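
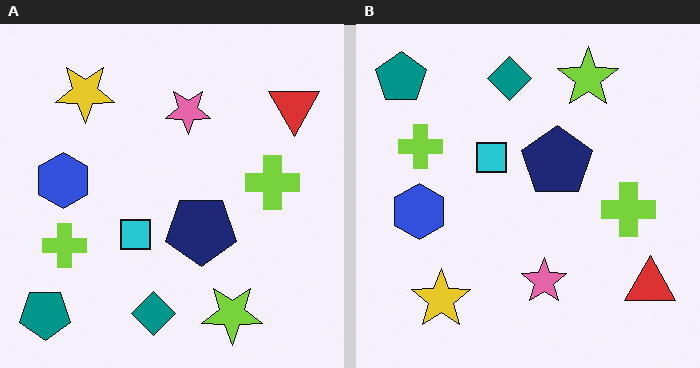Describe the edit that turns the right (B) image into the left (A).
The transformation is: flipped vertically (top ↔ bottom).

The teal diamond is in the top of the right (B) image and the bottom of the left (A) — shapes on opposite sides of the horizontal midline have swapped in a mirror flip.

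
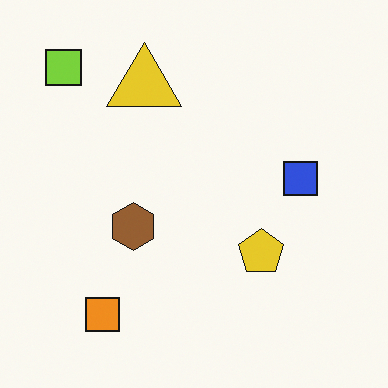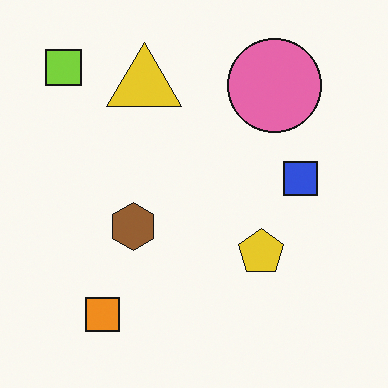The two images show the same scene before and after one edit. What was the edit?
The second image is the first overlaid with an additional pink circle.

A pink circle appears in the second image that is absent from the first.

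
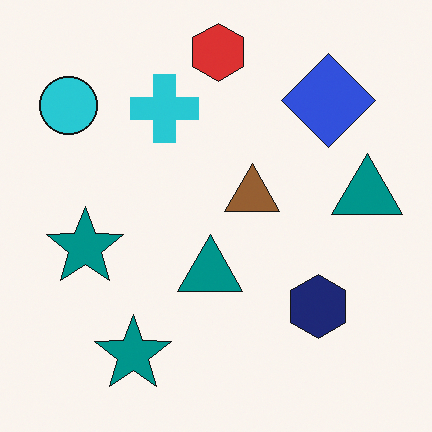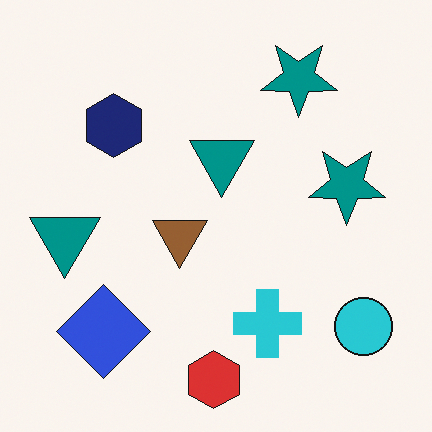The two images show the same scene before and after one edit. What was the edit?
The transformation is: rotated 180°.

The cyan circle sits in the top-left of the first image and the bottom-right of the second — consistent with a whole-image 180° rotation.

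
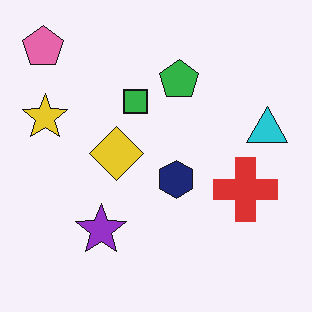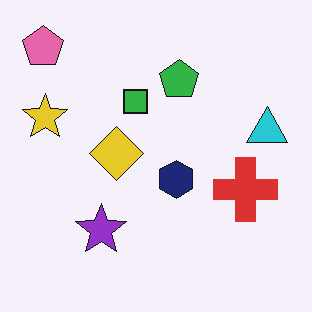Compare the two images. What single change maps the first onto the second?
It was given moderate JPEG compression.

Blocky 8×8 compression artifacts appear around shape edges and the flat background shows ringing — characteristic JPEG degradation.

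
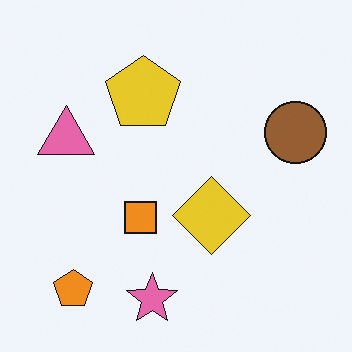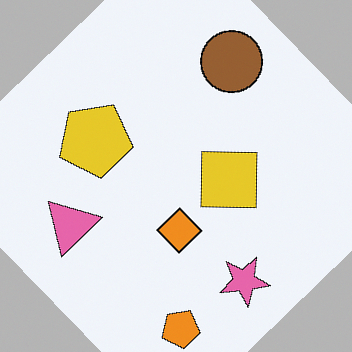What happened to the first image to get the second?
It was rotated counter-clockwise by a large amount — several tens of degrees.

Every shape is tilted by the same angle and the image corners show triangular fill wedges — a whole-image rotation by a non-right angle.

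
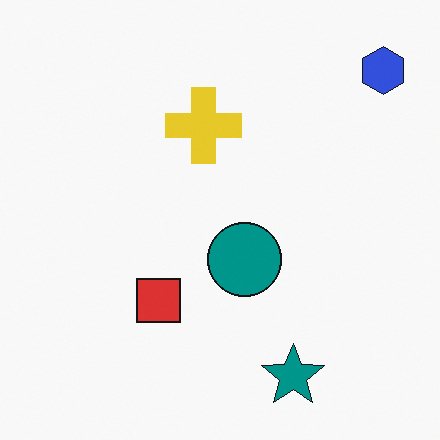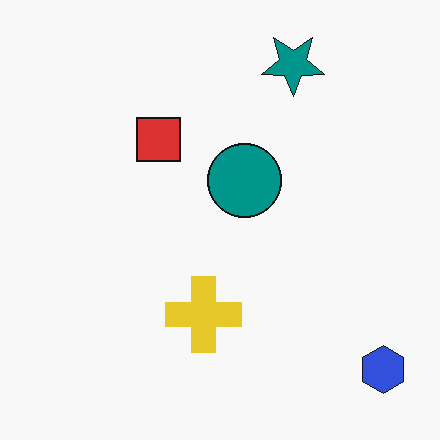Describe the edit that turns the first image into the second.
The image was flipped vertically (top ↔ bottom).

The teal star is in the bottom of the first image and the top of the second — shapes on opposite sides of the horizontal midline have swapped in a mirror flip.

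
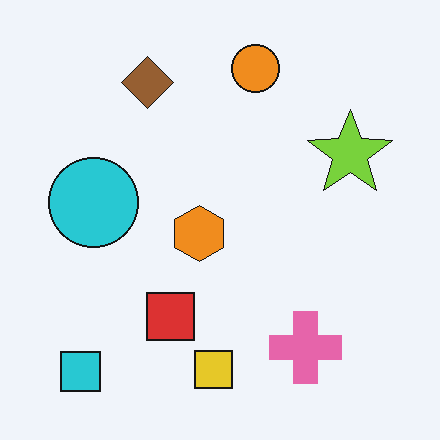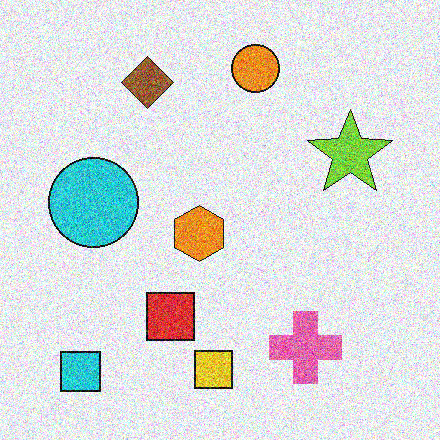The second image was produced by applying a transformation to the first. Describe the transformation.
It was degraded with strong gaussian noise.

Random speckle covers the whole image, including the flat background.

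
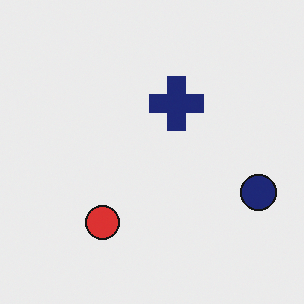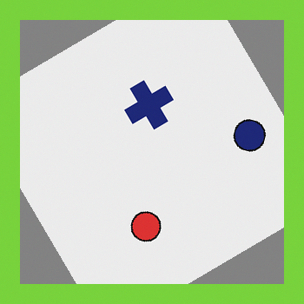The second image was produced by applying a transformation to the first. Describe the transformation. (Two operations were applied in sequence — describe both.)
It was rotated counter-clockwise by a large amount — several tens of degrees, then framed with a lime border.

Every shape is tilted by the same angle and the image corners show triangular fill wedges — a whole-image rotation by a non-right angle. A solid lime frame runs around the edge of the second image, with the content slightly shrunk inside it.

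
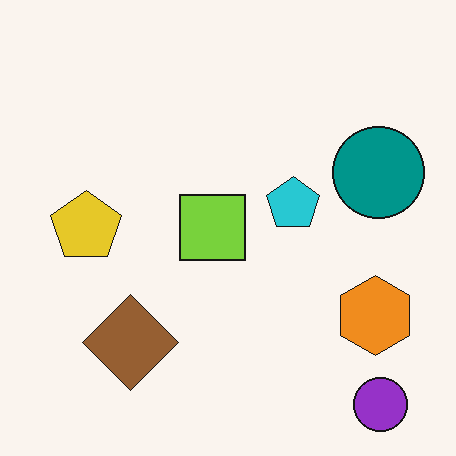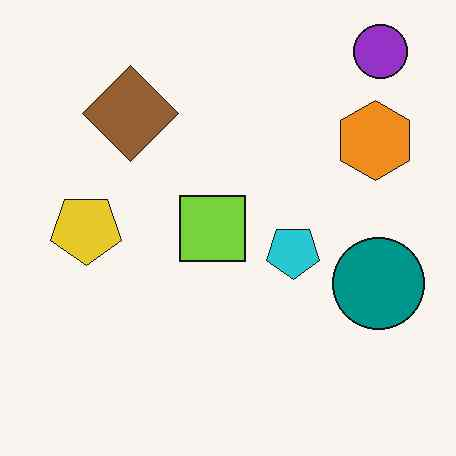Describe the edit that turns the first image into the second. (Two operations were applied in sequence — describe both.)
The second image is the first flipped vertically (top ↔ bottom), then JPEG-compressed with visible artifacts.

The purple circle is in the bottom-right of the first image and the top-right of the second — shapes on opposite sides of the horizontal midline have swapped in a mirror flip. Blocky 8×8 compression artifacts appear around shape edges and the flat background shows ringing — characteristic JPEG degradation.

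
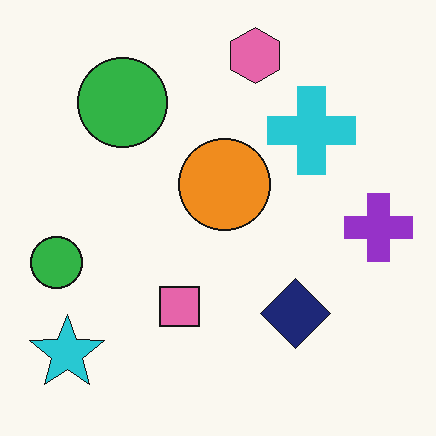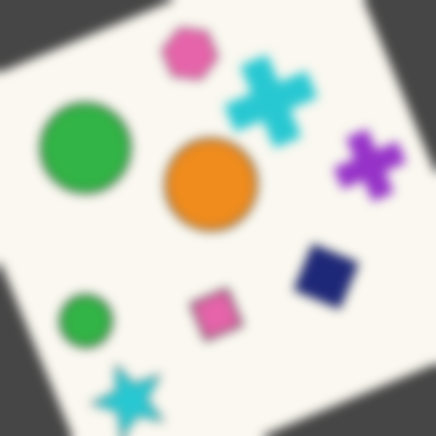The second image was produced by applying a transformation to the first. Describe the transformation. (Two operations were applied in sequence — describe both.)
The second image is the first rotated counter-clockwise by a clearly visible amount, then heavily blurred.

Every shape is tilted by the same angle and the image corners show triangular fill wedges — a whole-image rotation by a non-right angle. Shape edges and outlines are uniformly softened across the whole image.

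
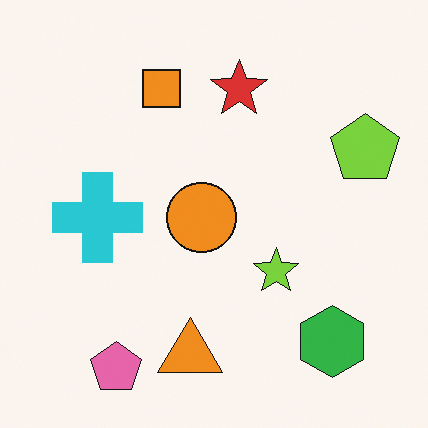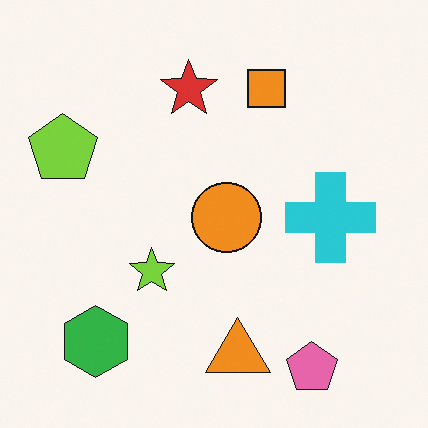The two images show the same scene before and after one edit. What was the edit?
The image was flipped horizontally (left ↔ right).

The lime pentagon is in the right of the first image and the left of the second — shapes on opposite sides of the vertical midline have swapped in a mirror flip.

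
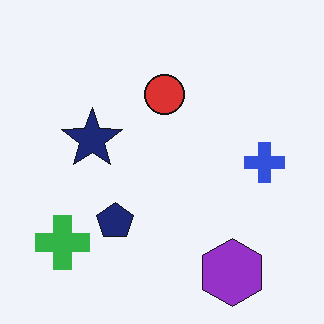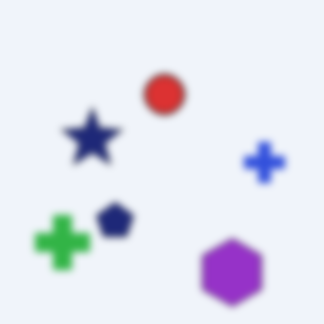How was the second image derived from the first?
This is the original image moderately blurred.

Shape edges and outlines are uniformly softened across the whole image.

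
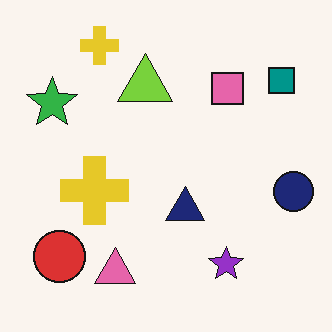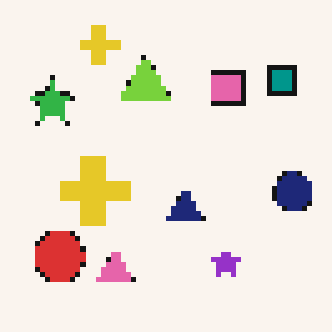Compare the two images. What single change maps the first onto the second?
It was lightly pixelated (a mild mosaic effect).

Shapes are reduced to large square blocks; fine edges and outlines are lost — a downscale-then-upscale (mosaic) effect.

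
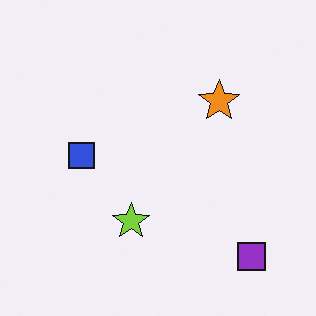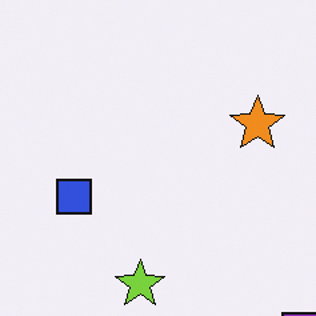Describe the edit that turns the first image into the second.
Cropped slightly and scaled back up.

The visible shapes are larger and the field of view is narrower; shapes near the original edges may be partly or wholly outside the frame — a crop-and-rescale.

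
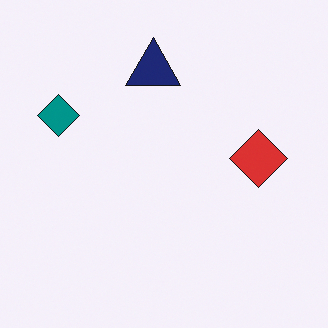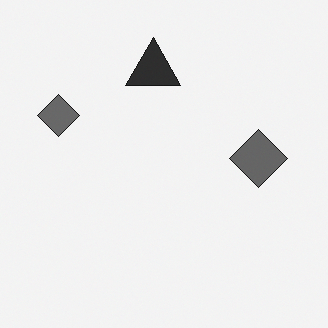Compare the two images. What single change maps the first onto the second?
The second image is the first converted to grayscale.

All color is removed — every shape is now a shade of grey.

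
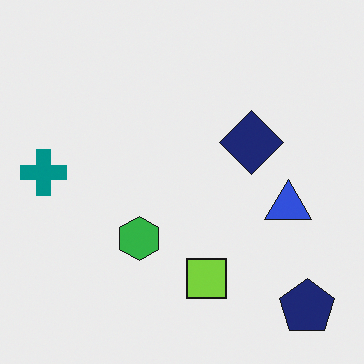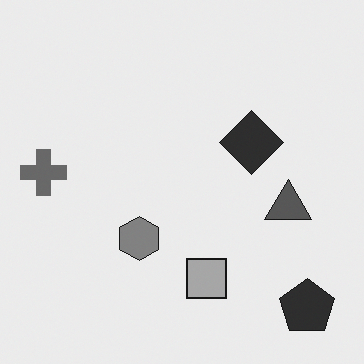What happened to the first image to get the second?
It was converted to grayscale.

All color is removed — every shape is now a shade of grey.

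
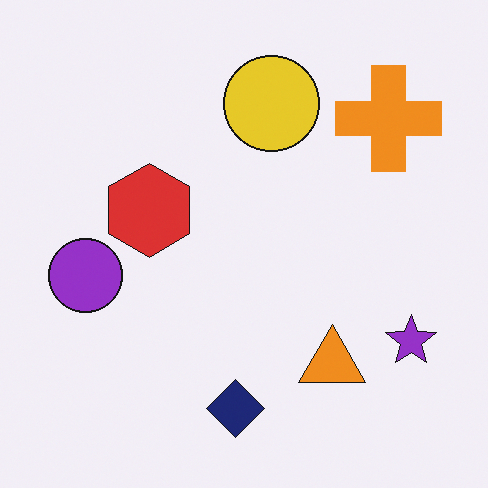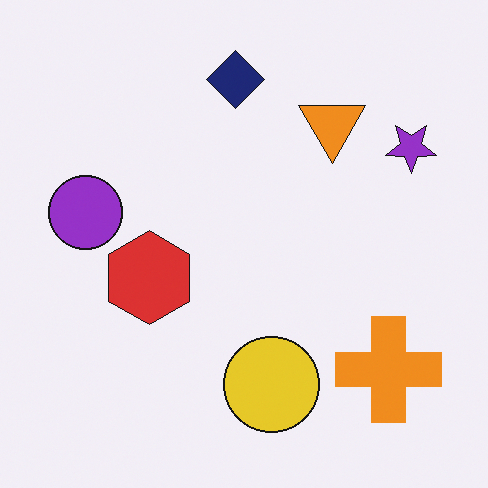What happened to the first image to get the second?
Flipped vertically (top ↔ bottom).

The navy diamond is in the bottom of the first image and the top of the second — shapes on opposite sides of the horizontal midline have swapped in a mirror flip.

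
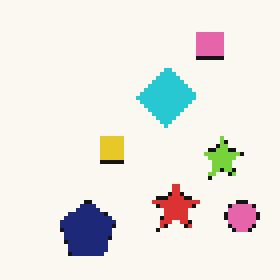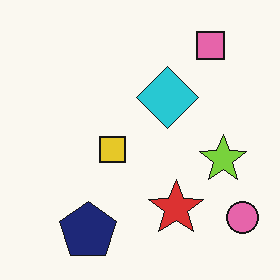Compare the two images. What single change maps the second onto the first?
The image was mildly pixelated.

Shapes are reduced to large square blocks; fine edges and outlines are lost — a downscale-then-upscale (mosaic) effect.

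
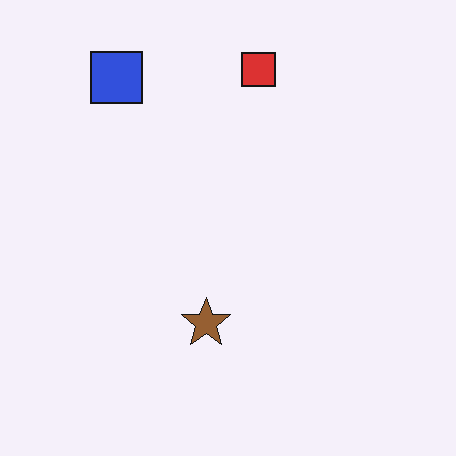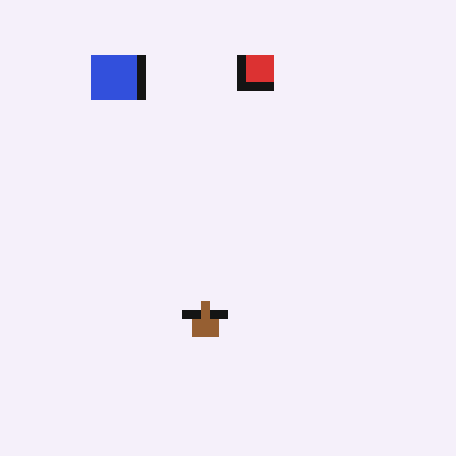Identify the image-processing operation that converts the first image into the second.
Coarsely pixelated.

Shapes are reduced to large square blocks; fine edges and outlines are lost — a downscale-then-upscale (mosaic) effect.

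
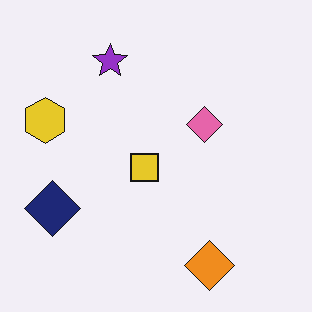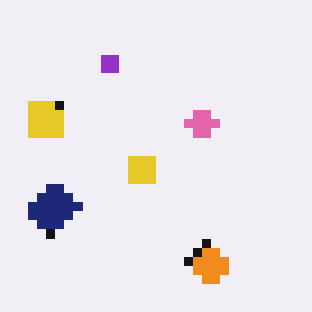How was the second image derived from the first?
It was heavily pixelated into large blocks.

Shapes are reduced to large square blocks; fine edges and outlines are lost — a downscale-then-upscale (mosaic) effect.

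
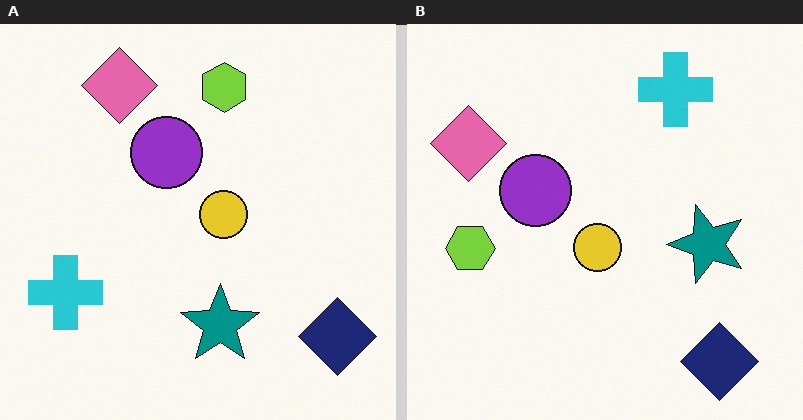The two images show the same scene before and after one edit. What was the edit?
The image was transposed (reflected across the top-left ↔ bottom-right diagonal).

Shapes have swapped their row and column positions — what was in the top-right is now in the bottom-left — a diagonal reflection.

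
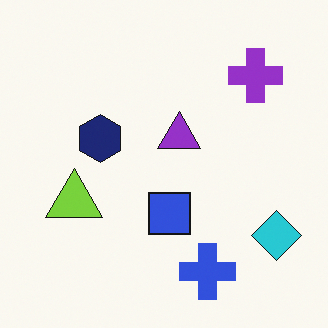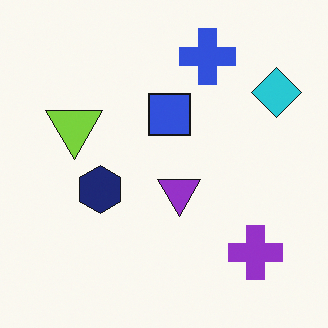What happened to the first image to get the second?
The second image is the first flipped vertically (top ↔ bottom).

The blue cross is in the bottom of the first image and the top of the second — shapes on opposite sides of the horizontal midline have swapped in a mirror flip.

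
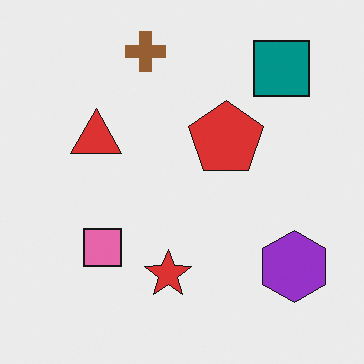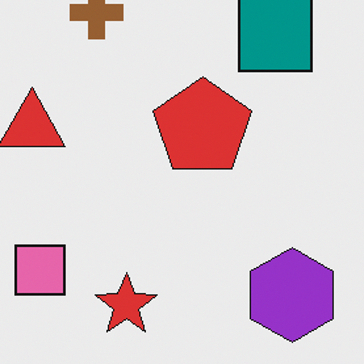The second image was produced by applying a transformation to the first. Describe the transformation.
The second image is the first cropped to a modestly smaller region and rescaled.

The visible shapes are larger and the field of view is narrower; shapes near the original edges may be partly or wholly outside the frame — a crop-and-rescale.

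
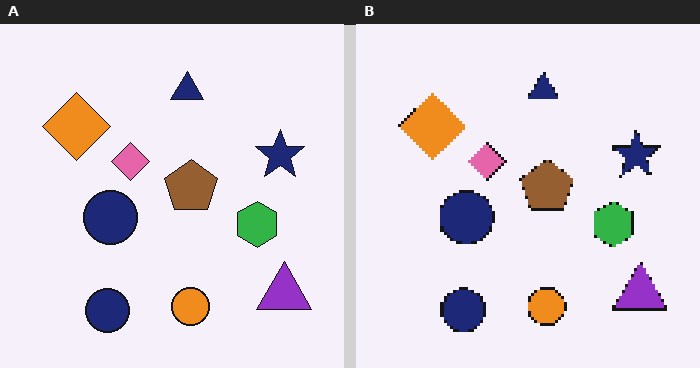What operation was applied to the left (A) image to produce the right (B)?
The transformation is: lightly pixelated (a mild mosaic effect).

Shapes are reduced to large square blocks; fine edges and outlines are lost — a downscale-then-upscale (mosaic) effect.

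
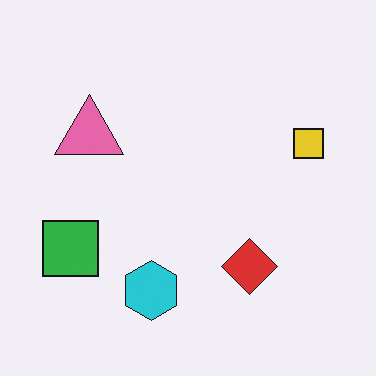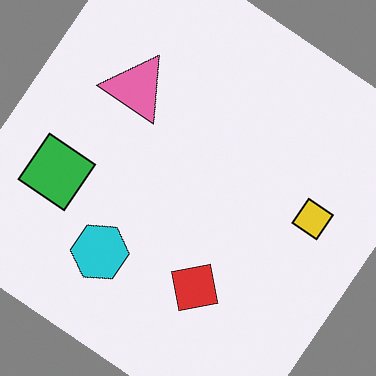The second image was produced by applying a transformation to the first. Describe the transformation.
It was rotated clockwise by a large amount — several tens of degrees.

Every shape is tilted by the same angle and the image corners show triangular fill wedges — a whole-image rotation by a non-right angle.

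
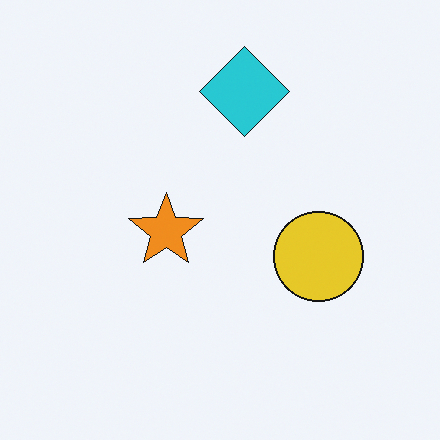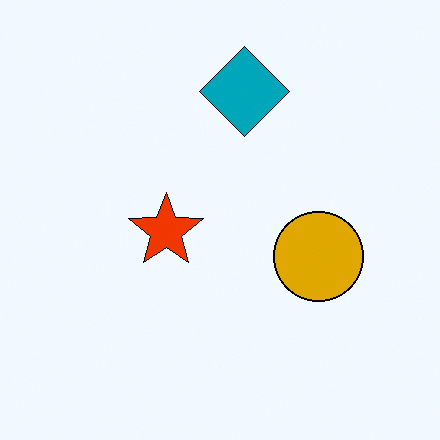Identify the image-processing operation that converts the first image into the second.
The second image is the first boosted in contrast.

Tones are pushed away from mid-grey across the whole image — a global contrast change.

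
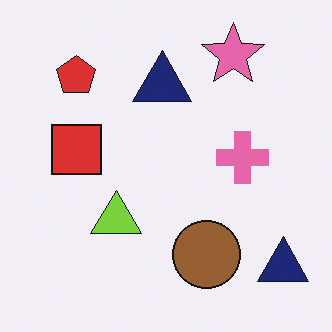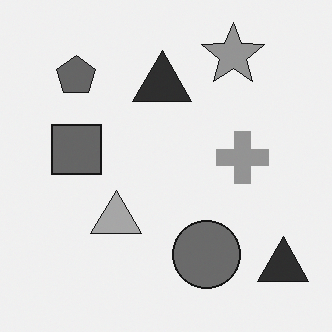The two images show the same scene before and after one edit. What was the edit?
This is the original image converted to grayscale.

All color is removed — every shape is now a shade of grey.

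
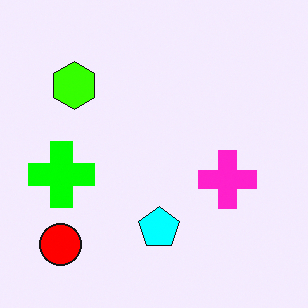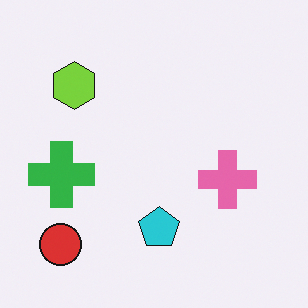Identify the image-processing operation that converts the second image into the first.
The transformation is: made much more vivid (saturation change).

All colors are more vivid — a global saturation change.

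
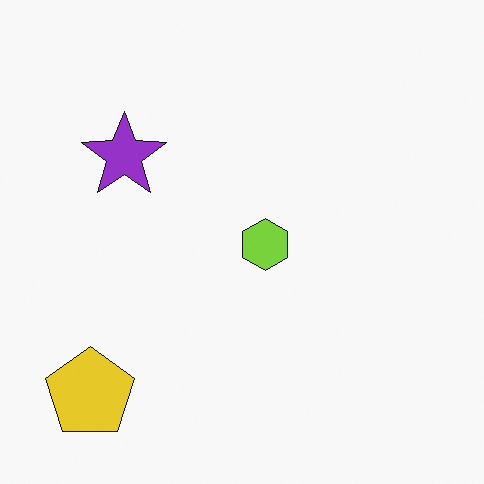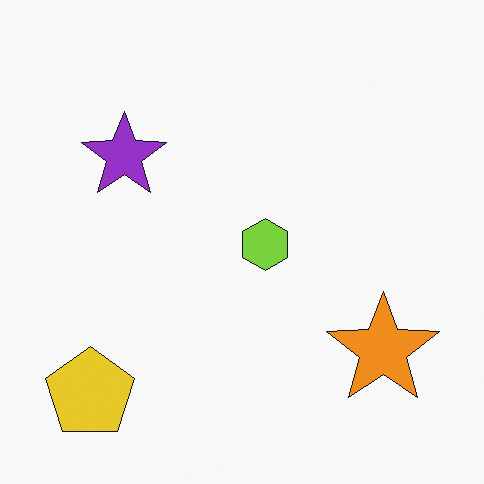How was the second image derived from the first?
The second image is the first overlaid with an additional orange star.

An orange star appears in the second image that is absent from the first.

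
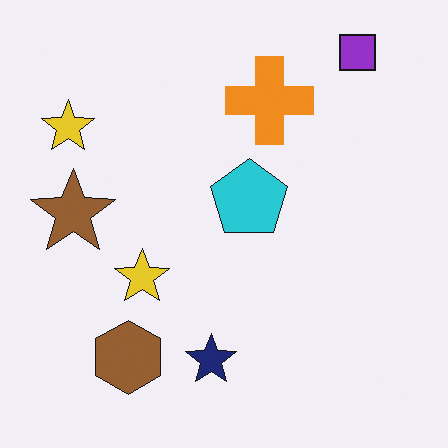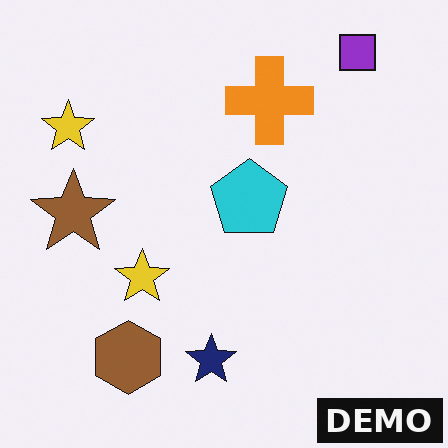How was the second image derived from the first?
The transformation is: watermarked with the text "DEMO" in the lower-right corner.

A dark label reading "DEMO" appears in the lower-right corner.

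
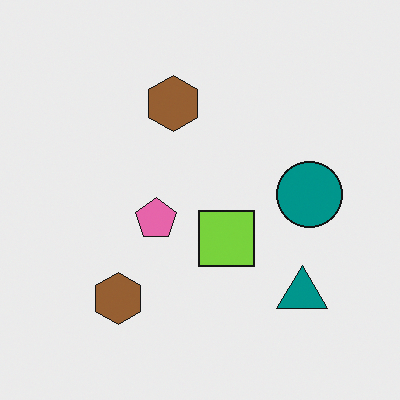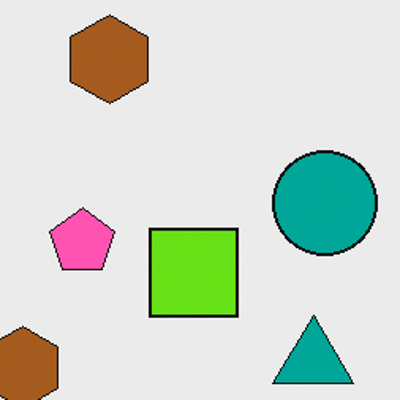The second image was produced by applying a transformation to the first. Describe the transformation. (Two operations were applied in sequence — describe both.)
It was cropped to a modestly smaller region and rescaled, then slightly oversaturated.

The visible shapes are larger and the field of view is narrower; shapes near the original edges may be partly or wholly outside the frame — a crop-and-rescale. All colors are more vivid — a global saturation change.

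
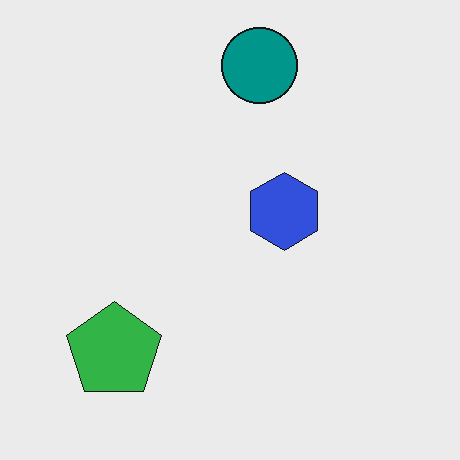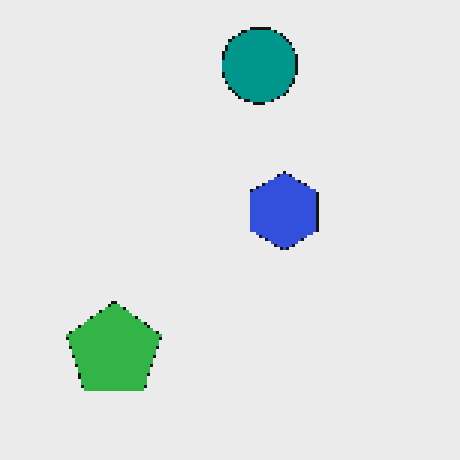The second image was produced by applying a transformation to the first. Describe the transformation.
The image was mildly pixelated.

Shapes are reduced to large square blocks; fine edges and outlines are lost — a downscale-then-upscale (mosaic) effect.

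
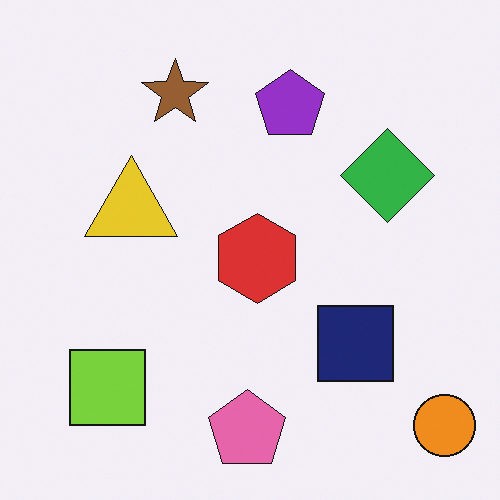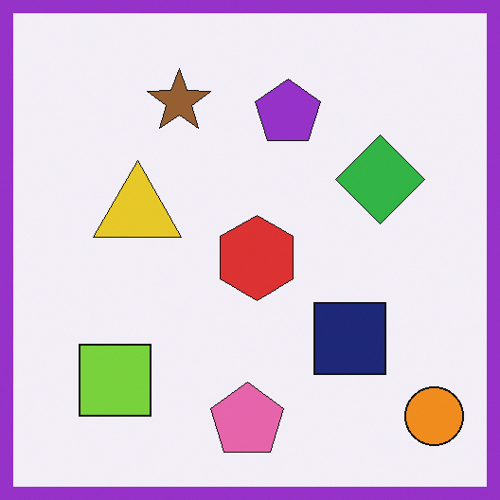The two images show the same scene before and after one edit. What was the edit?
Framed with a purple border.

A solid purple frame runs around the edge of the second image, with the content slightly shrunk inside it.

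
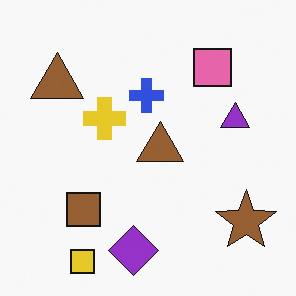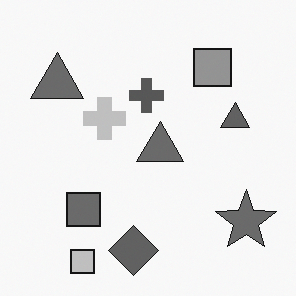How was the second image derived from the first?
The second image is the first converted to grayscale.

All color is removed — every shape is now a shade of grey.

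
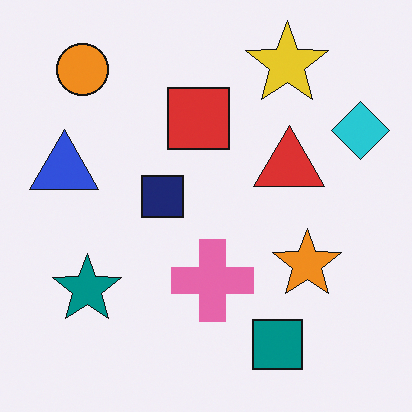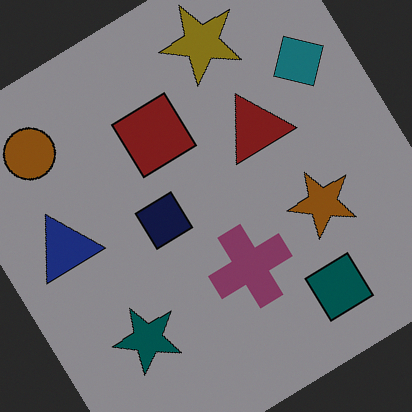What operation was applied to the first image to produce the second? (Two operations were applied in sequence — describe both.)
The second image is the first rotated counter-clockwise by a large amount — several tens of degrees, then substantially darkened.

Every shape is tilted by the same angle and the image corners show triangular fill wedges — a whole-image rotation by a non-right angle. Every pixel — background and shapes alike — is uniformly darkened.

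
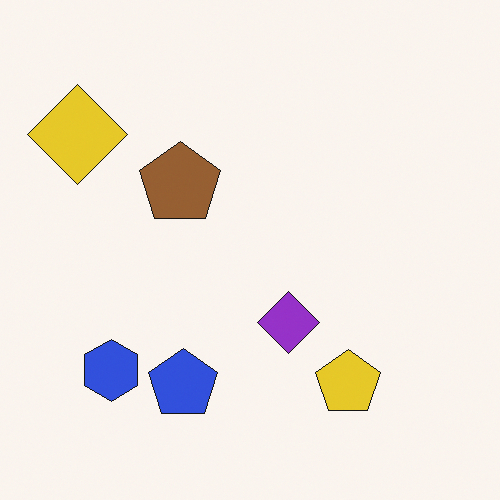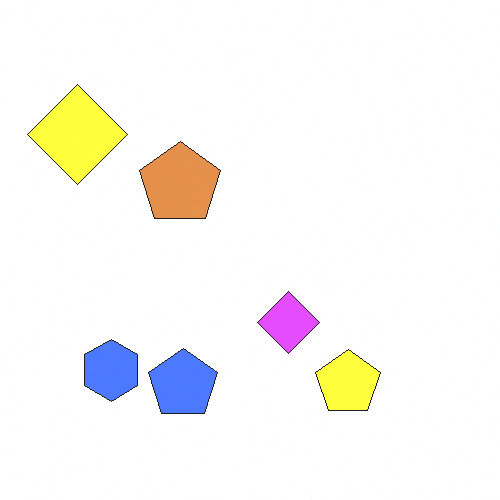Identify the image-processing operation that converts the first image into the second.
Noticeably brightened.

Every pixel — background and shapes alike — is uniformly brightened.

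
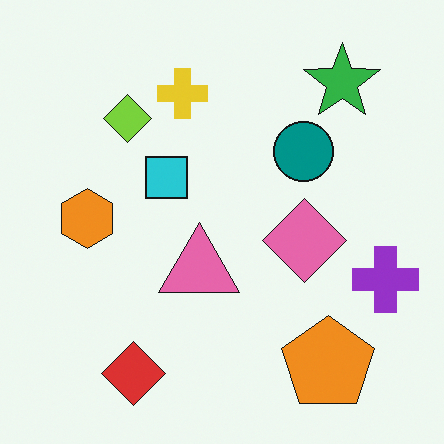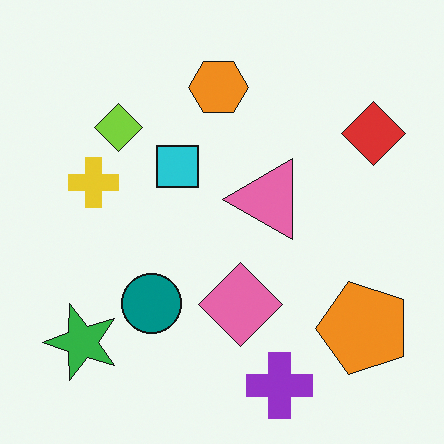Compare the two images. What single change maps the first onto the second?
It was transposed (reflected across the top-left ↔ bottom-right diagonal).

Shapes have swapped their row and column positions — what was in the top-right is now in the bottom-left — a diagonal reflection.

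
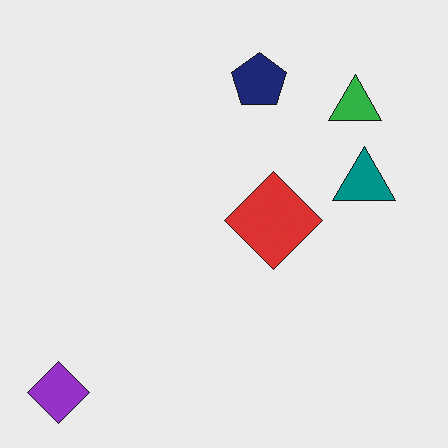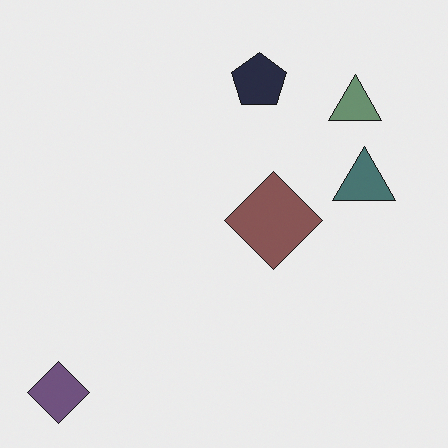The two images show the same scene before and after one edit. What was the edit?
The second image is the first made much more muted (saturation change).

All colors are more muted and greyish — a global saturation change.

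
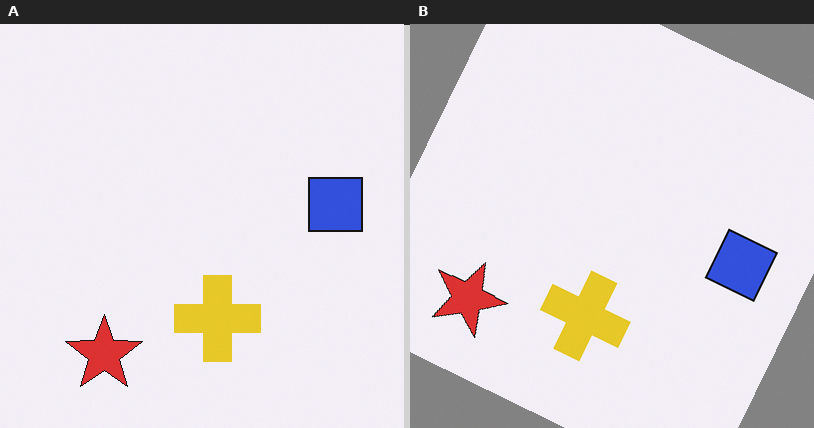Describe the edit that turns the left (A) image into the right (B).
The right (B) image is the left (A) rotated clockwise by a clearly visible amount.

Every shape is tilted by the same angle and the image corners show triangular fill wedges — a whole-image rotation by a non-right angle.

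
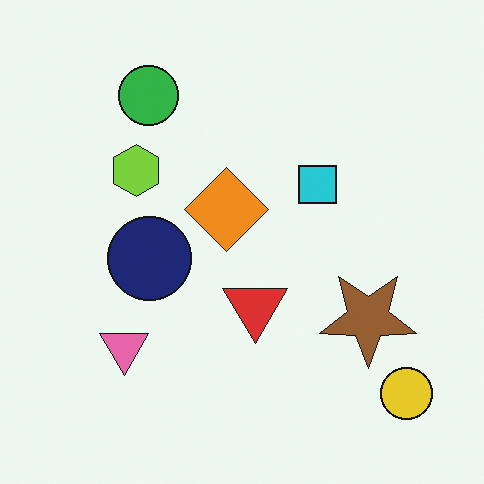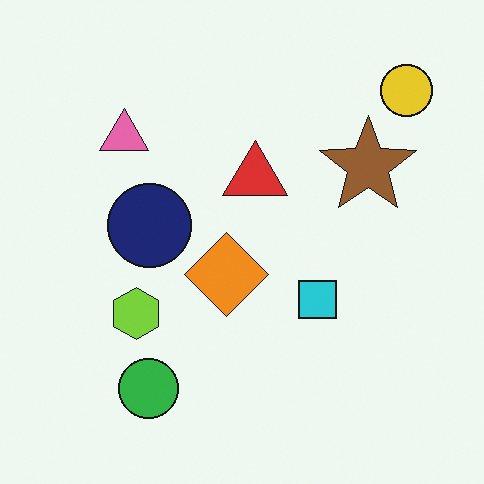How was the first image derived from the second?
This is the original image flipped vertically (top ↔ bottom).

The yellow circle is in the top-right of the second image and the bottom-right of the first — shapes on opposite sides of the horizontal midline have swapped in a mirror flip.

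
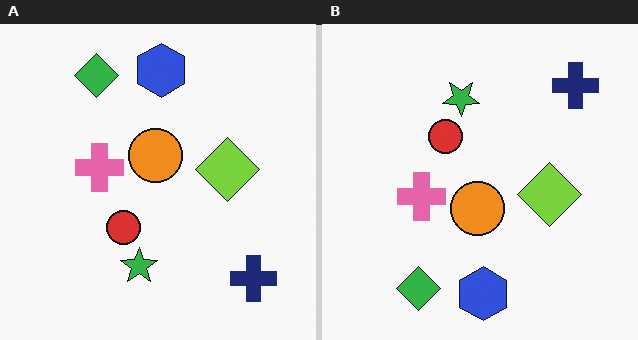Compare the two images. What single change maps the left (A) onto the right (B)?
The transformation is: flipped vertically (top ↔ bottom).

The blue hexagon is in the top of the left (A) image and the bottom of the right (B) — shapes on opposite sides of the horizontal midline have swapped in a mirror flip.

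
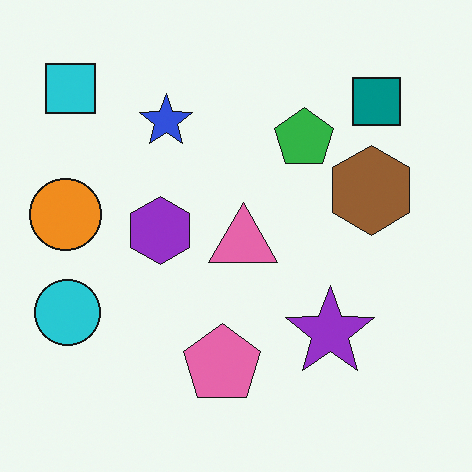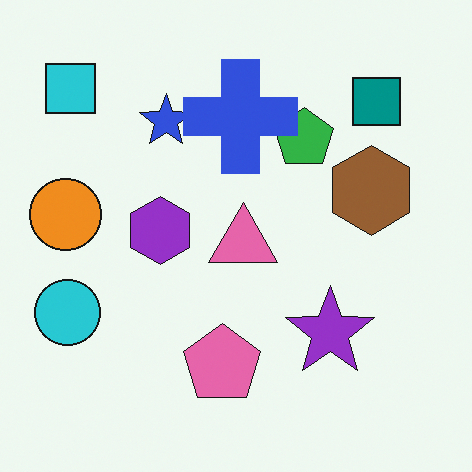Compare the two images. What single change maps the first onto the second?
The image was overlaid with an additional blue cross.

A blue cross appears in the second image that is absent from the first.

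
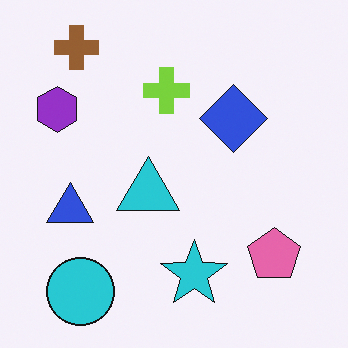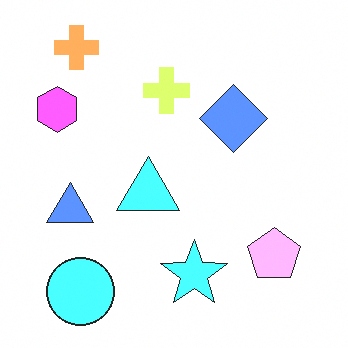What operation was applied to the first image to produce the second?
This is the original image brightened a lot.

Every pixel — background and shapes alike — is uniformly brightened.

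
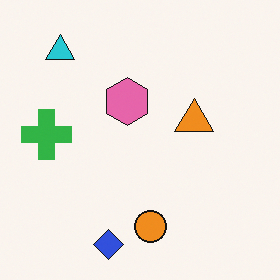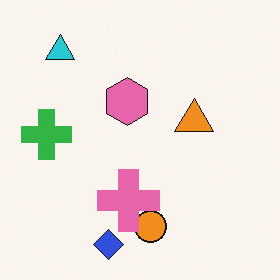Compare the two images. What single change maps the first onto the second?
This is the original image overlaid with an additional pink cross.

A pink cross appears in the second image that is absent from the first.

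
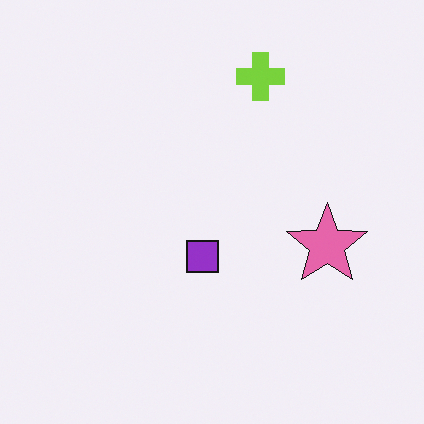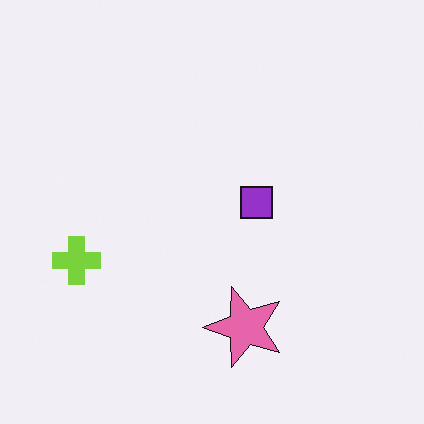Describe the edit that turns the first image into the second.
The transformation is: transposed (reflected across the top-left ↔ bottom-right diagonal).

Shapes have swapped their row and column positions — what was in the top-right is now in the bottom-left — a diagonal reflection.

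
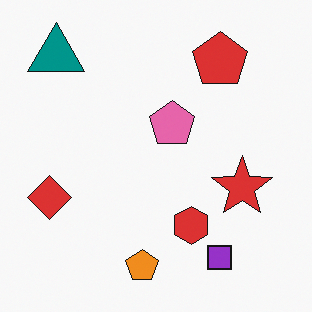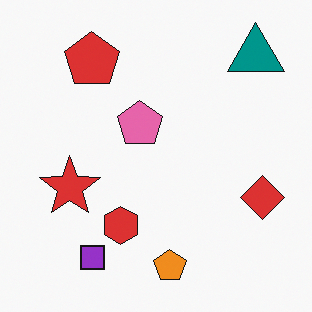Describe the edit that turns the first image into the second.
It was flipped horizontally (left ↔ right).

The red diamond is in the left of the first image and the right of the second — shapes on opposite sides of the vertical midline have swapped in a mirror flip.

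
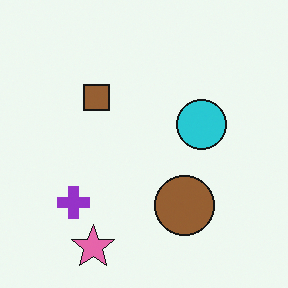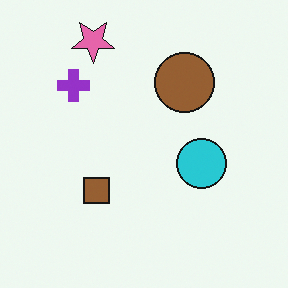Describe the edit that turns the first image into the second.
The transformation is: flipped vertically (top ↔ bottom).

The pink star is in the bottom-left of the first image and the top-left of the second — shapes on opposite sides of the horizontal midline have swapped in a mirror flip.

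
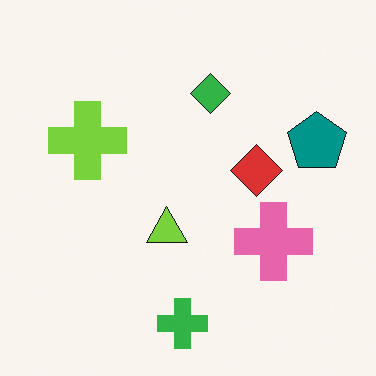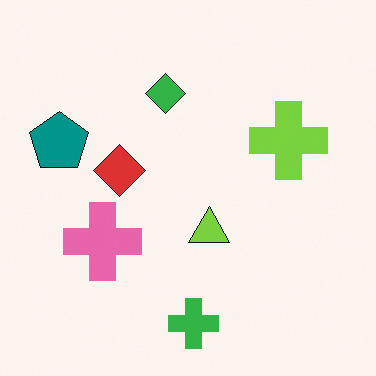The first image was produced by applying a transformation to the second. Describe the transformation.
The image was flipped horizontally (left ↔ right).

The teal pentagon is in the left of the second image and the right of the first — shapes on opposite sides of the vertical midline have swapped in a mirror flip.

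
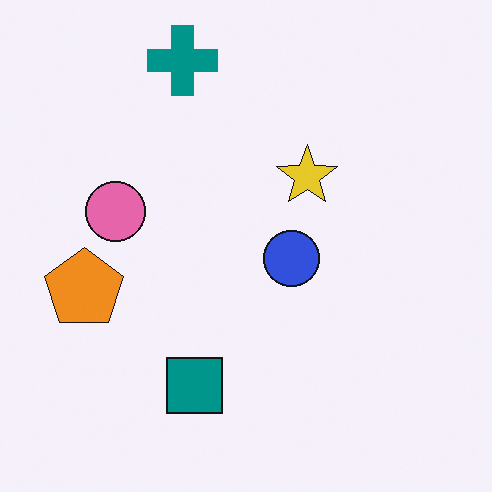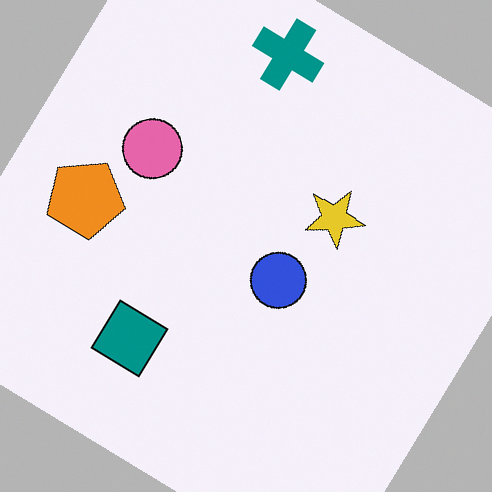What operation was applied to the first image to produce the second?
The transformation is: rotated clockwise by a large amount — several tens of degrees.

Every shape is tilted by the same angle and the image corners show triangular fill wedges — a whole-image rotation by a non-right angle.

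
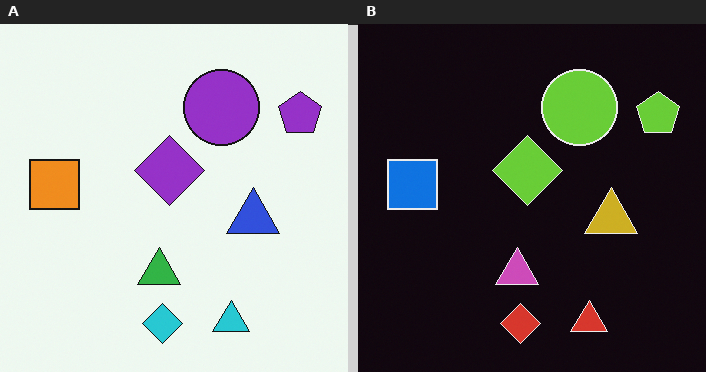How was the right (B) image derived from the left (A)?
It was color-inverted (negative).

The light background has become dark and every shape's color is its complement — a photographic negative.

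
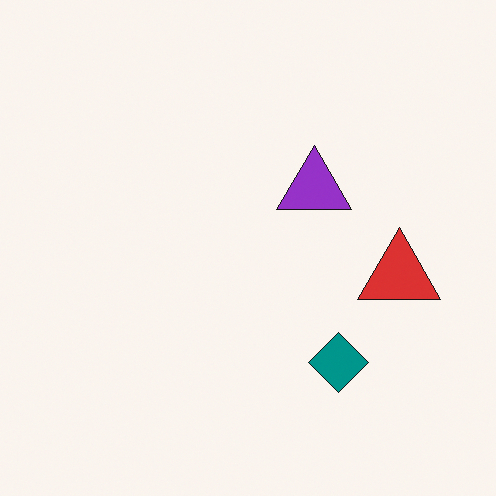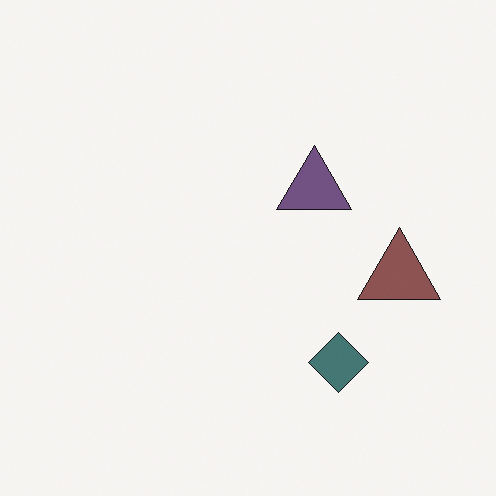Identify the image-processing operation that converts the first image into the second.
The second image is the first made much more muted (saturation change).

All colors are more muted and greyish — a global saturation change.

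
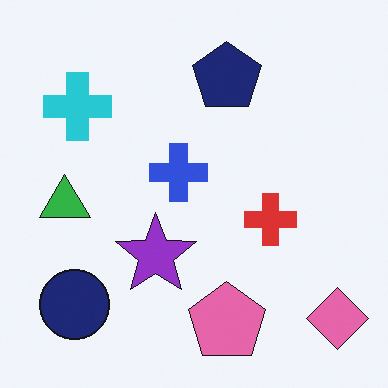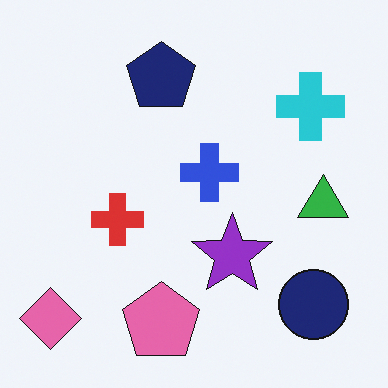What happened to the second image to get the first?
This is the original image flipped horizontally (left ↔ right).

The pink diamond is in the bottom-left of the second image and the bottom-right of the first — shapes on opposite sides of the vertical midline have swapped in a mirror flip.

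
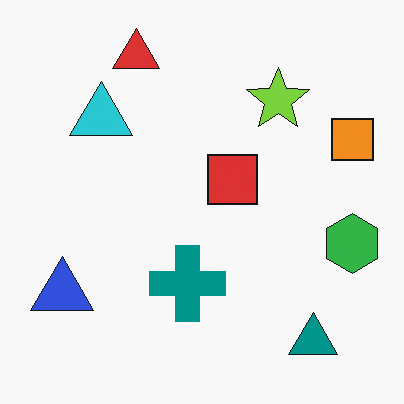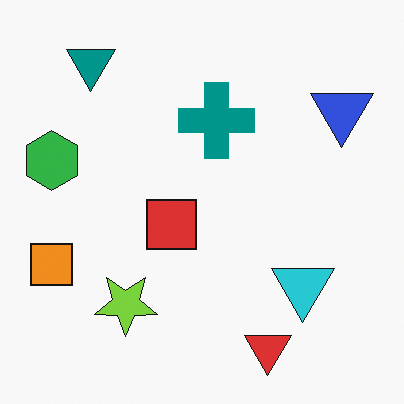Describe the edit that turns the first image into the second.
The image was rotated 180°.

The teal triangle sits in the bottom-right of the first image and the top-left of the second — consistent with a whole-image 180° rotation.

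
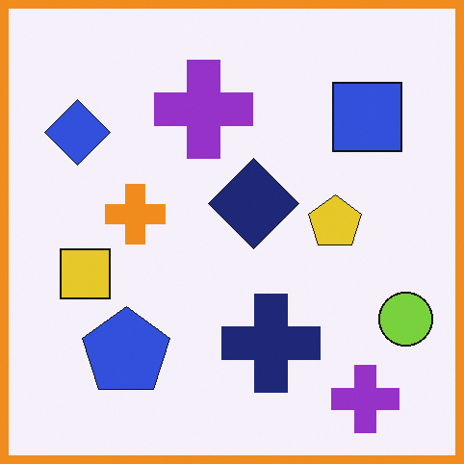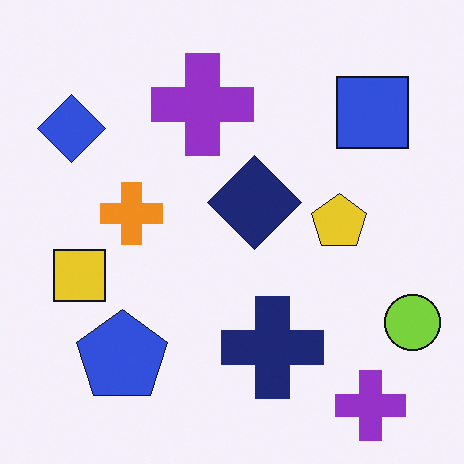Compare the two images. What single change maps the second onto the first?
Framed with a orange border.

A solid orange frame runs around the edge of the first image, with the content slightly shrunk inside it.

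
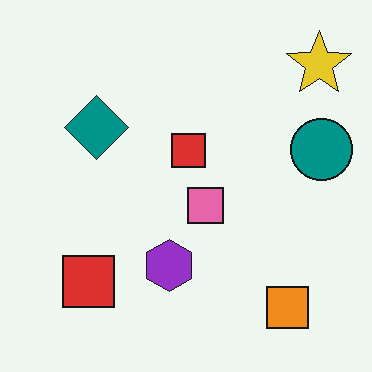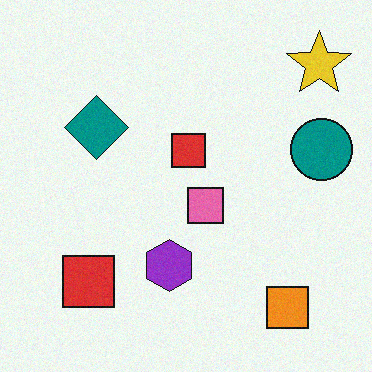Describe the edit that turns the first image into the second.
It was degraded with subtle gaussian noise.

Random speckle covers the whole image, including the flat background.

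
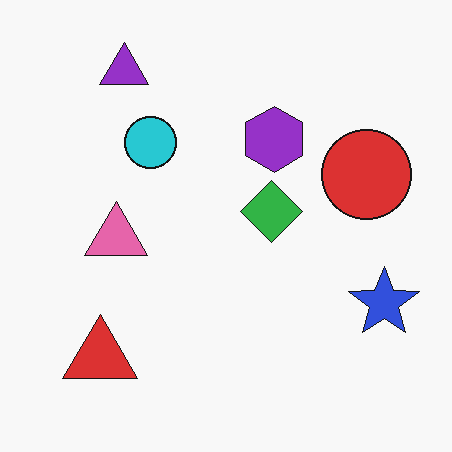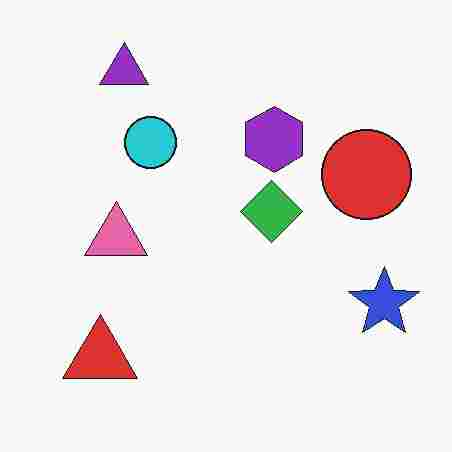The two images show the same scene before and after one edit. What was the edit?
This is the original image degraded with heavy JPEG compression.

Blocky 8×8 compression artifacts appear around shape edges and the flat background shows ringing — characteristic JPEG degradation.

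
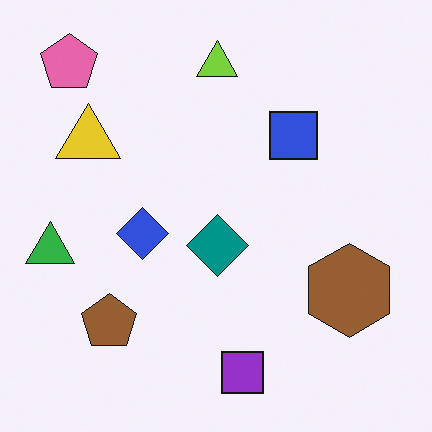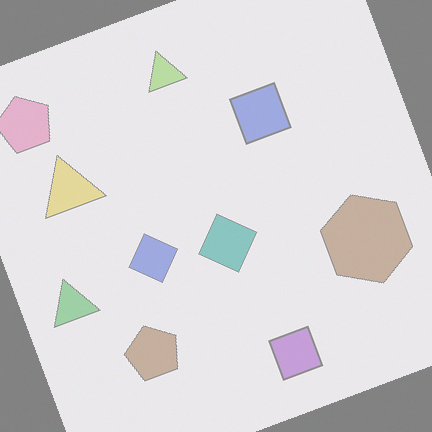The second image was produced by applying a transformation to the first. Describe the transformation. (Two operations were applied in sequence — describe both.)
The image was given much lower contrast, then rotated counter-clockwise by a clearly visible amount.

Tones are pushed toward mid-grey across the whole image — a global contrast change. Every shape is tilted by the same angle and the image corners show triangular fill wedges — a whole-image rotation by a non-right angle.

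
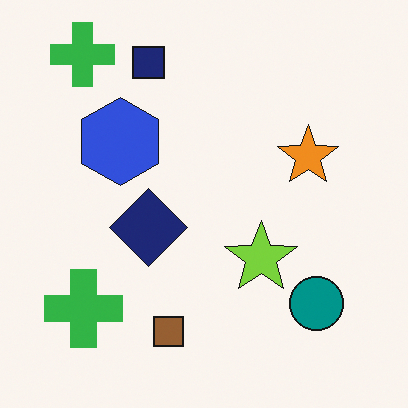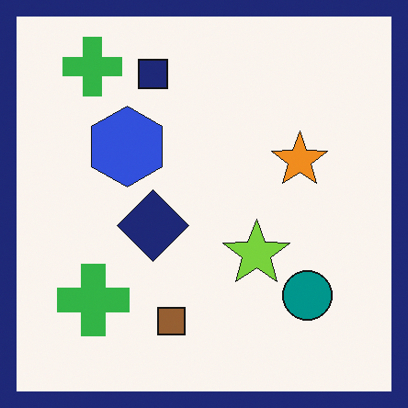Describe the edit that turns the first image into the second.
The transformation is: framed with a navy border.

A solid navy frame runs around the edge of the second image, with the content slightly shrunk inside it.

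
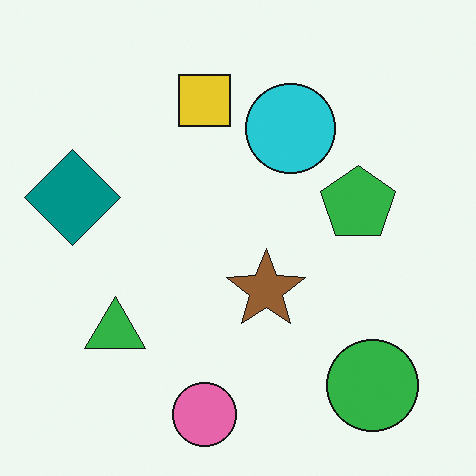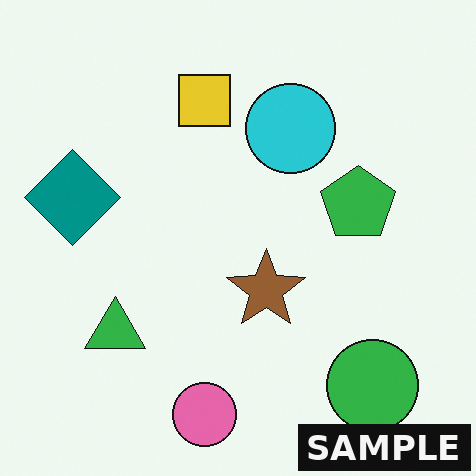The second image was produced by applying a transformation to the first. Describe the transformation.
The transformation is: watermarked with the text "SAMPLE" in the lower-right corner.

A dark label reading "SAMPLE" appears in the lower-right corner.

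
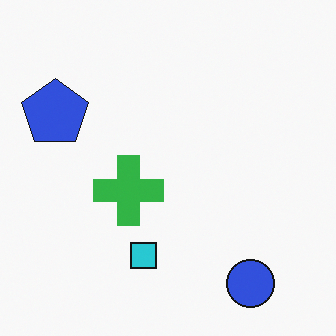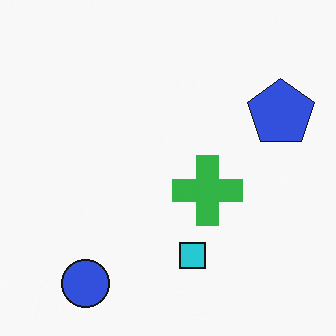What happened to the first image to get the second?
The transformation is: flipped horizontally (left ↔ right).

The blue pentagon is in the left of the first image and the right of the second — shapes on opposite sides of the vertical midline have swapped in a mirror flip.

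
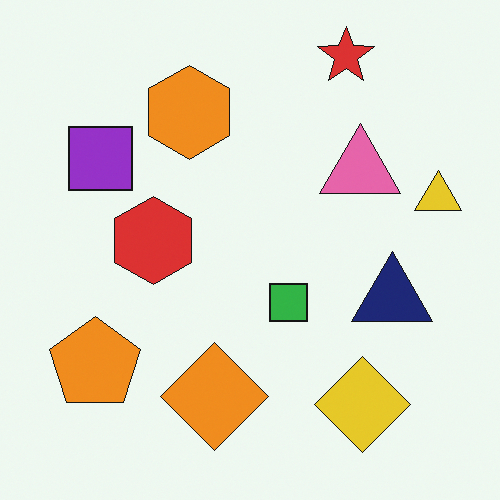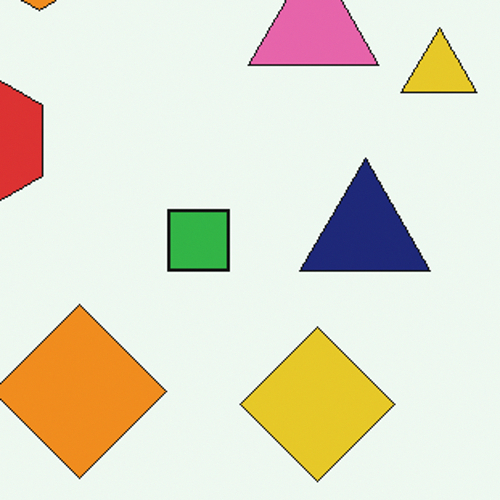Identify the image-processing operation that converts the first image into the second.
The transformation is: cropped slightly and scaled back up.

The visible shapes are larger and the field of view is narrower; shapes near the original edges may be partly or wholly outside the frame — a crop-and-rescale.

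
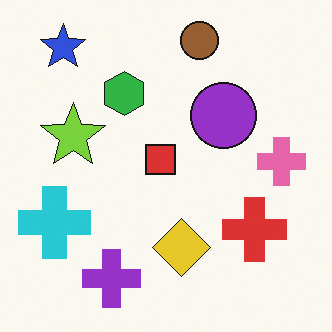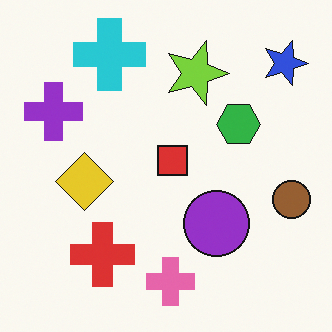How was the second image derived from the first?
Rotated 90° clockwise.

The blue star sits in the top-left of the first image and the top-right of the second — consistent with a whole-image 90° clockwise rotation.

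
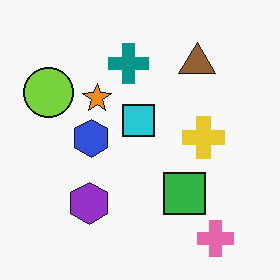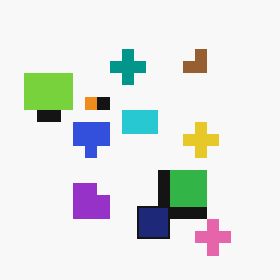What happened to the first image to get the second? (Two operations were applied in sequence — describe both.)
The second image is the first heavily pixelated into large blocks, then overlaid with an additional navy square.

Shapes are reduced to large square blocks; fine edges and outlines are lost — a downscale-then-upscale (mosaic) effect. A navy square appears in the second image that is absent from the first.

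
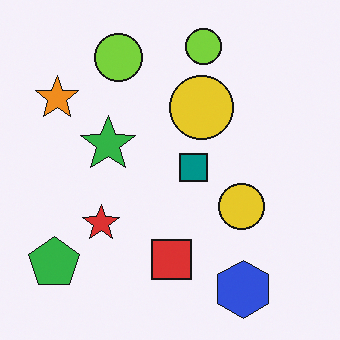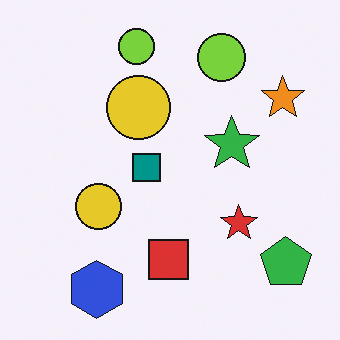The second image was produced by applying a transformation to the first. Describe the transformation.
The image was flipped horizontally (left ↔ right).

The green pentagon is in the bottom-left of the first image and the bottom-right of the second — shapes on opposite sides of the vertical midline have swapped in a mirror flip.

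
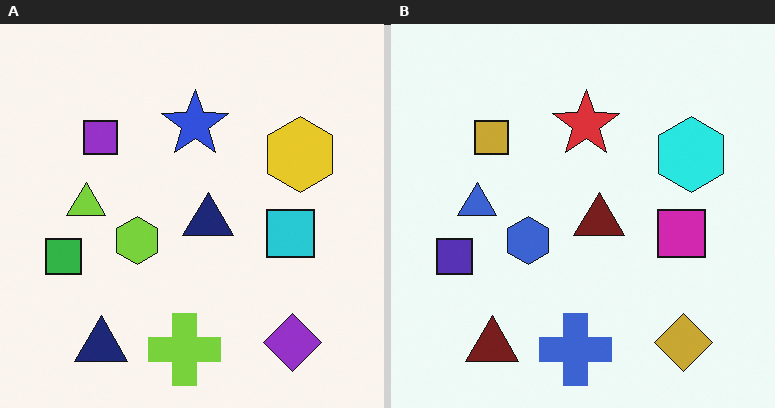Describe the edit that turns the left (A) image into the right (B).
It was hue-shifted through roughly a third of the color wheel.

Every shape's color has rotated by the same amount around the hue wheel — a uniform hue shift.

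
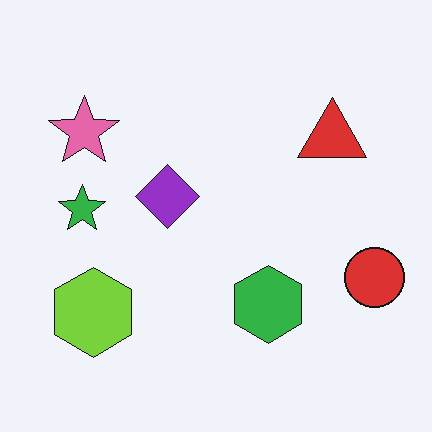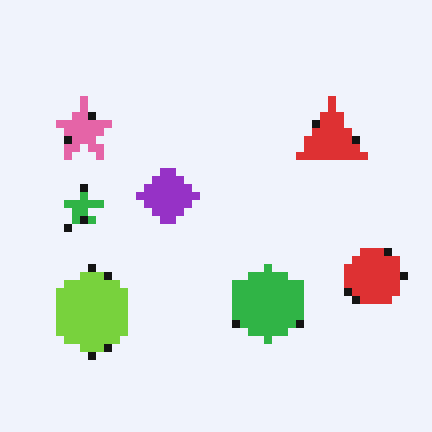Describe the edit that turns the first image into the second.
The transformation is: moderately pixelated.

Shapes are reduced to large square blocks; fine edges and outlines are lost — a downscale-then-upscale (mosaic) effect.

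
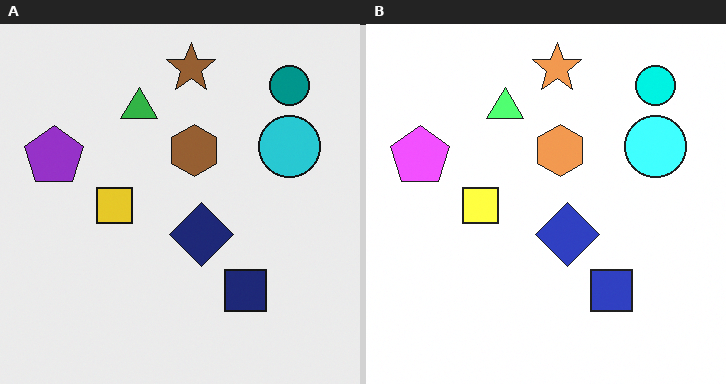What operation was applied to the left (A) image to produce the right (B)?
The image was substantially brightened.

Every pixel — background and shapes alike — is uniformly brightened.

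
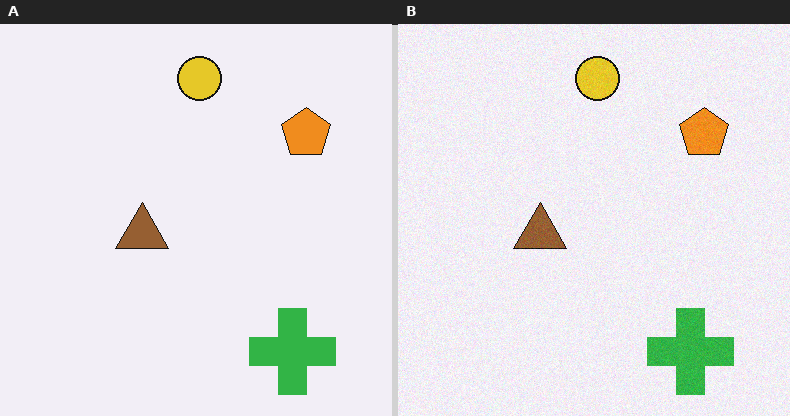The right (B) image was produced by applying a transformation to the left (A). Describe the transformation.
The image was degraded with a light layer of grain.

Random speckle covers the whole image, including the flat background.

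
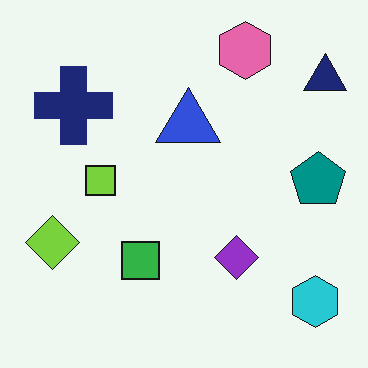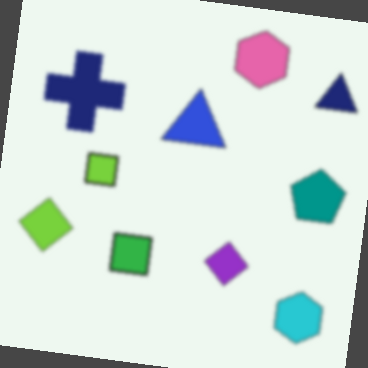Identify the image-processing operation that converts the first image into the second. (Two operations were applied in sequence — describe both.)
The image was slightly softened, then rotated clockwise by a slight angle.

Shape edges and outlines are uniformly softened across the whole image. Every shape is tilted by the same angle and the image corners show triangular fill wedges — a whole-image rotation by a non-right angle.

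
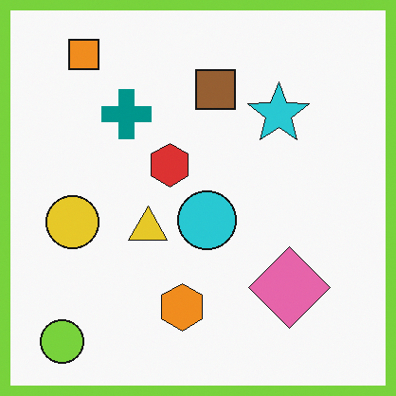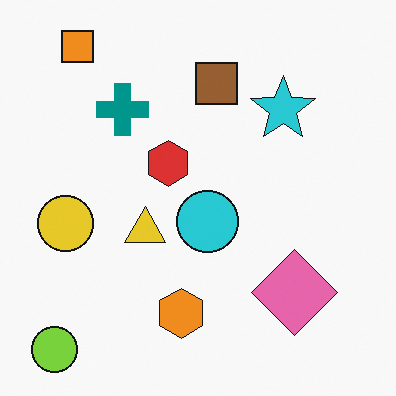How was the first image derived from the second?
It was framed with a lime border.

A solid lime frame runs around the edge of the first image, with the content slightly shrunk inside it.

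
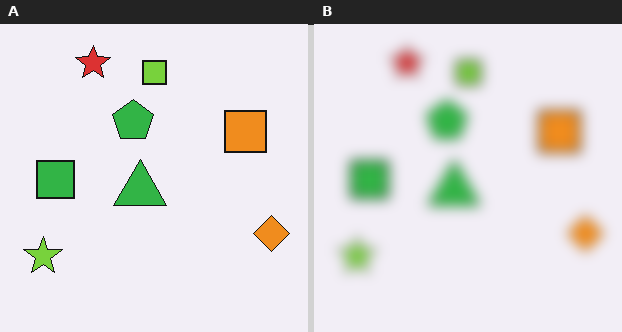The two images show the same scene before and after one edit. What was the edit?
This is the original image strongly gaussian-blurred.

Shape edges and outlines are uniformly softened across the whole image.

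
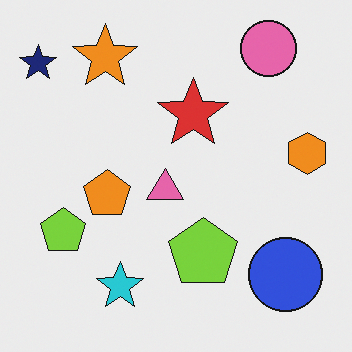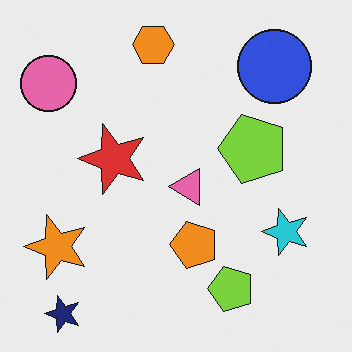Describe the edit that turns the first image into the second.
It was rotated 90° counter-clockwise.

The navy star sits in the top-left of the first image and the bottom-left of the second — consistent with a whole-image 90° counter-clockwise rotation.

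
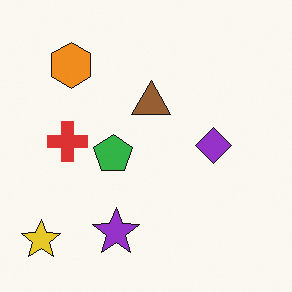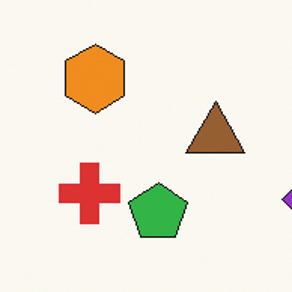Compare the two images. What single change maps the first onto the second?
It was cropped slightly and scaled back up.

The visible shapes are larger and the field of view is narrower; shapes near the original edges may be partly or wholly outside the frame — a crop-and-rescale.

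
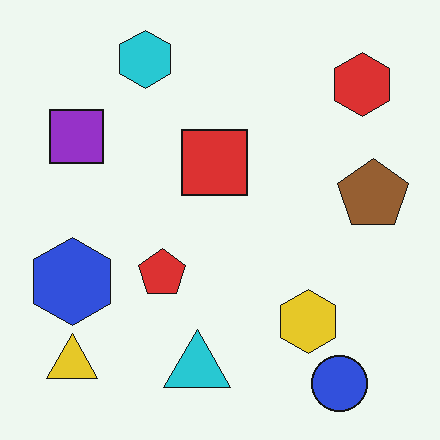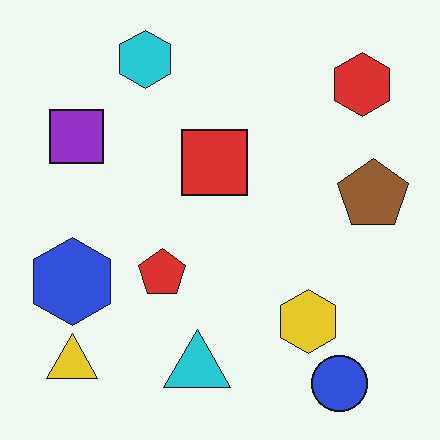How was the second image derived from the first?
JPEG-compressed with visible artifacts.

Blocky 8×8 compression artifacts appear around shape edges and the flat background shows ringing — characteristic JPEG degradation.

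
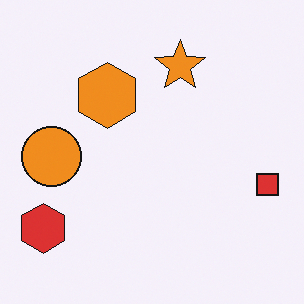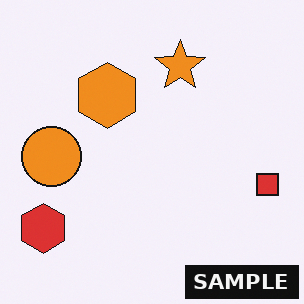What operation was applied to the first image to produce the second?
The image was watermarked with the text "SAMPLE" in the lower-right corner.

A dark label reading "SAMPLE" appears in the lower-right corner.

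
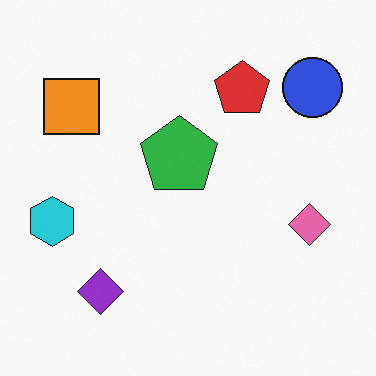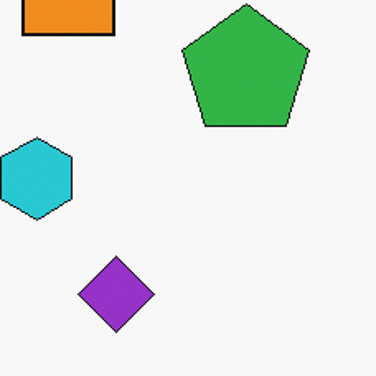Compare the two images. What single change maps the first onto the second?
It was cropped to a noticeably smaller region and rescaled.

The visible shapes are larger and the field of view is narrower; shapes near the original edges may be partly or wholly outside the frame — a crop-and-rescale.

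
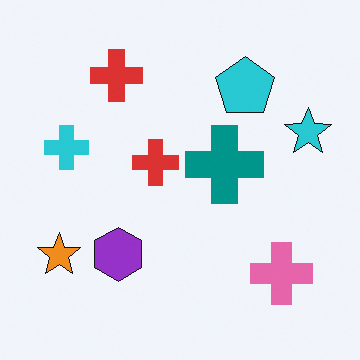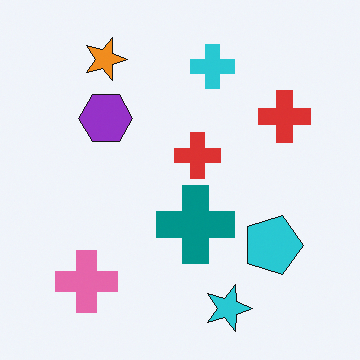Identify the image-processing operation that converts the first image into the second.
The transformation is: rotated 90° clockwise.

The orange star sits in the bottom-left of the first image and the top-left of the second — consistent with a whole-image 90° clockwise rotation.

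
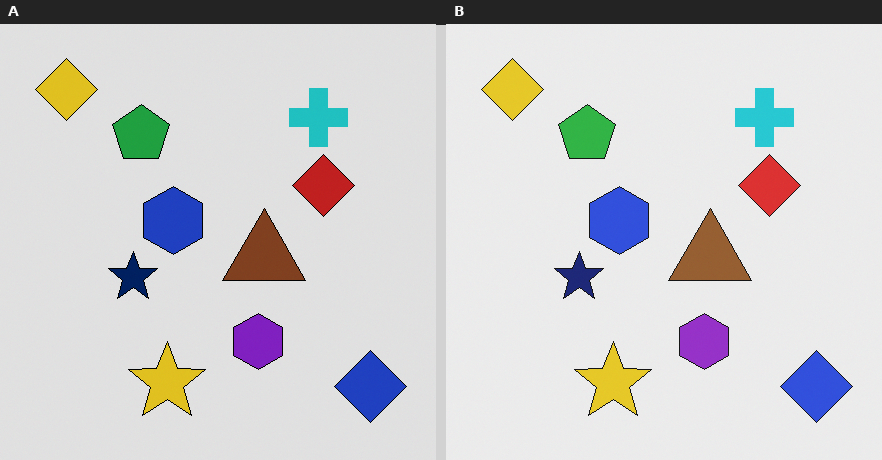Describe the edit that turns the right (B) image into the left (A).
This is the original image moderately posterized.

Each flat color has snapped to a coarser quantized level — most visibly, the near-white background has dropped to a flat grey.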